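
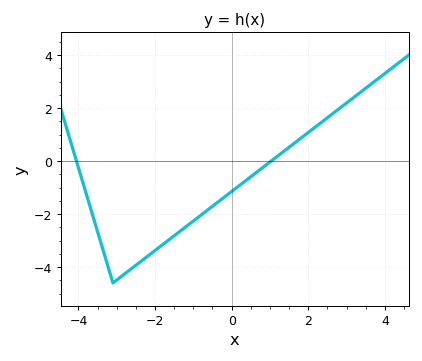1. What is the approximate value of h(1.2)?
0.188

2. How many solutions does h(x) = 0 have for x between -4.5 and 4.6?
2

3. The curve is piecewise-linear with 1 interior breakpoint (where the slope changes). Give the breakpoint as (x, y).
(-3.1, -4.6)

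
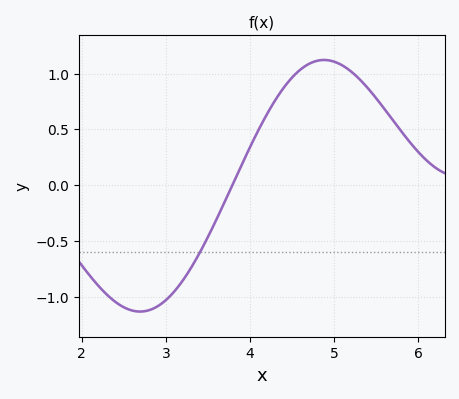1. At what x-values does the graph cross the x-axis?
3.79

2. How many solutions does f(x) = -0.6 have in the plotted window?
1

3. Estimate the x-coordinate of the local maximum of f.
4.88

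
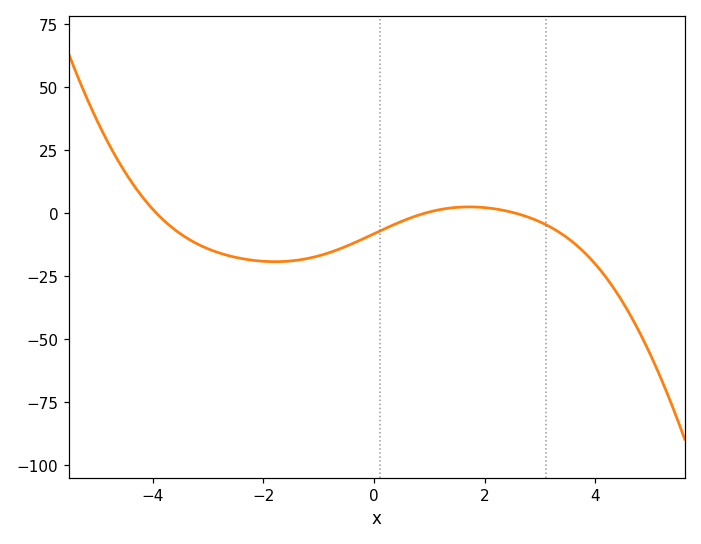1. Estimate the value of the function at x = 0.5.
-3.31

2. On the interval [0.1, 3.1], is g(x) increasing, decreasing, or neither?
neither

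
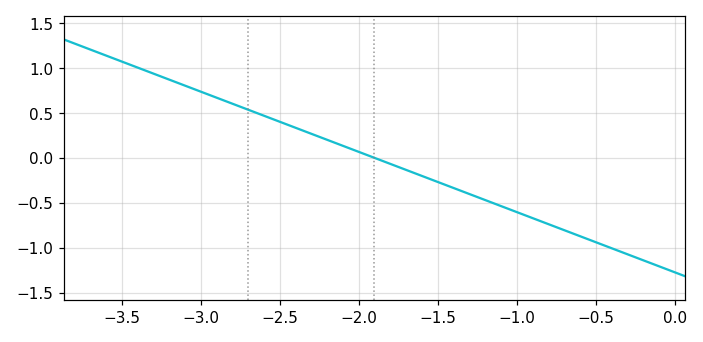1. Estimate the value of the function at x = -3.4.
1.01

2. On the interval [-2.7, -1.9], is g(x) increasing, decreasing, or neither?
decreasing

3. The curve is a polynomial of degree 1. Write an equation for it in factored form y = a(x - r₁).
y = -0.67(x + 1.9)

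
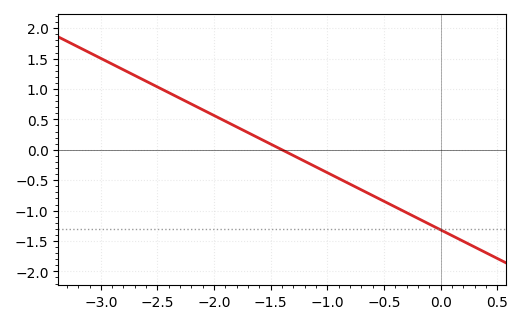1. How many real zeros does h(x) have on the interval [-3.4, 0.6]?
1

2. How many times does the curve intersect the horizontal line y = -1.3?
1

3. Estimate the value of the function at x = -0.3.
-1.05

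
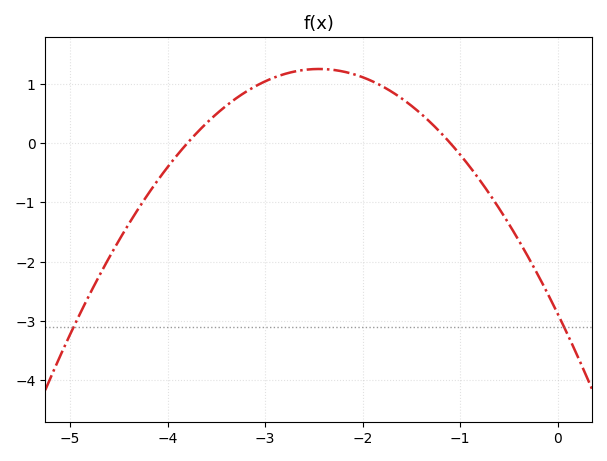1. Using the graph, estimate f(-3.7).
0.2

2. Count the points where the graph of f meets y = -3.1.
2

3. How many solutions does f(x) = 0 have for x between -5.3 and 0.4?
2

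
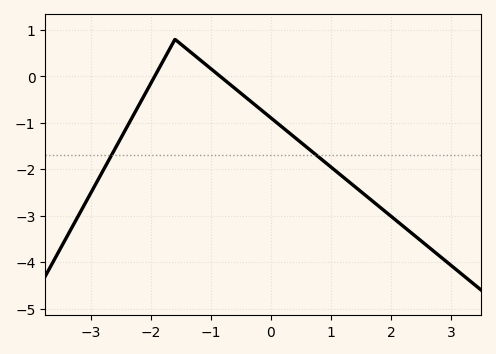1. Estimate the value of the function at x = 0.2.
-1.1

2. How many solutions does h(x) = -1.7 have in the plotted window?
2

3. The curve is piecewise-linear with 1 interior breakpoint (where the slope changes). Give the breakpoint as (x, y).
(-1.6, 0.8)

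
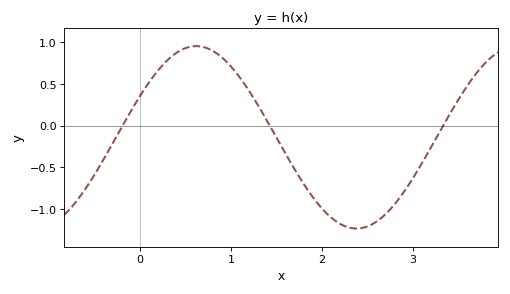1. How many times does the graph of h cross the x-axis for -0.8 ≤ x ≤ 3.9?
3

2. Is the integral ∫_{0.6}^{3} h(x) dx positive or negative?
negative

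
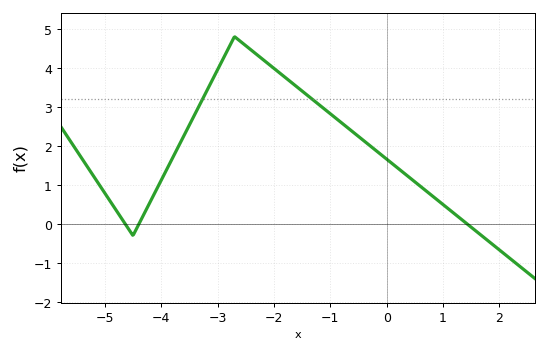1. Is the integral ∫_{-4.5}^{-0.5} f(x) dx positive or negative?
positive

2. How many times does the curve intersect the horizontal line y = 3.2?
2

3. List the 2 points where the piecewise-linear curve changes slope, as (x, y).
(-4.5, -0.3); (-2.7, 4.8)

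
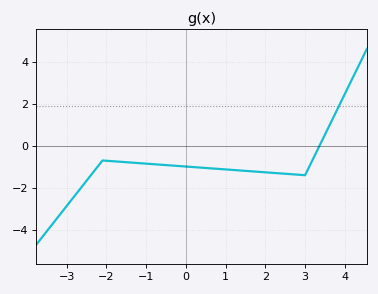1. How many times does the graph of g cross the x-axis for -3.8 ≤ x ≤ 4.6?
1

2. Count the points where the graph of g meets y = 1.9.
1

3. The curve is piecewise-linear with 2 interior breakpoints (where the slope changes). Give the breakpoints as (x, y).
(-2.1, -0.7); (3, -1.4)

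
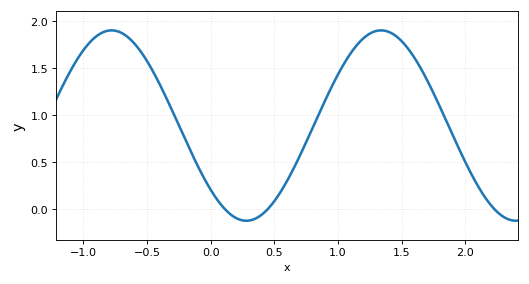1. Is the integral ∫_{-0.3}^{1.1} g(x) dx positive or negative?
positive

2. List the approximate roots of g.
0.114, 0.446, 2.23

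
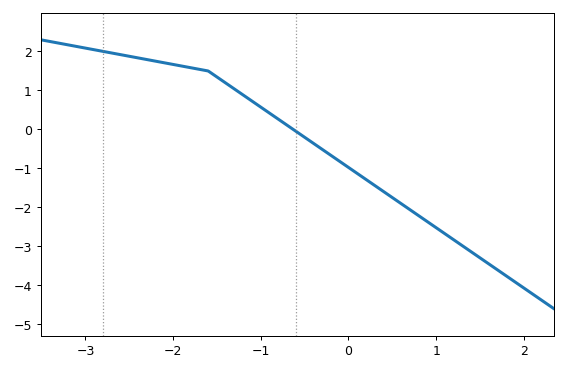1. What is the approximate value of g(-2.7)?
1.96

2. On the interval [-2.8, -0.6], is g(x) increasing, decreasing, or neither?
decreasing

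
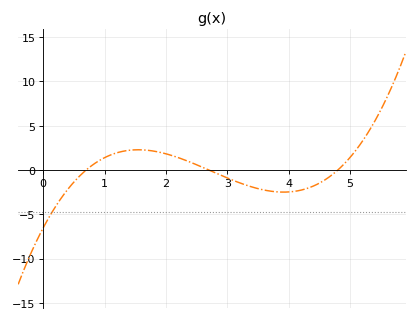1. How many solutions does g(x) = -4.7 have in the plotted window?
1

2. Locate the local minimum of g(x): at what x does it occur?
3.9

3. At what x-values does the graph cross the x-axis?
0.7, 2.7, 4.8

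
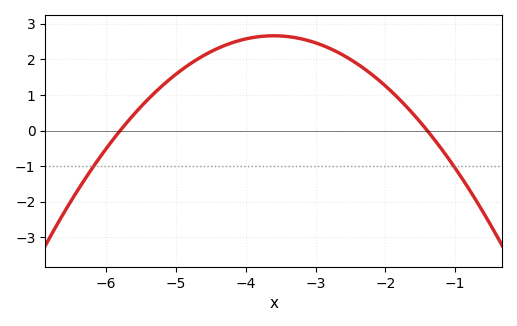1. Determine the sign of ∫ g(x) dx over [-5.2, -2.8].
positive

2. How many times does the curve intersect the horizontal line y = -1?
2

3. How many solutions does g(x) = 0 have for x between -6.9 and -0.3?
2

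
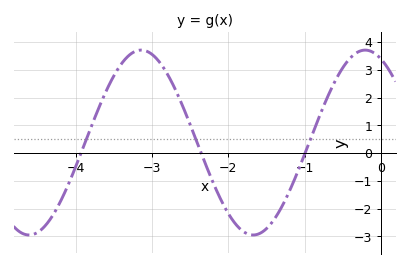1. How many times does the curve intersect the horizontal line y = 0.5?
3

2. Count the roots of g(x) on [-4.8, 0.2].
3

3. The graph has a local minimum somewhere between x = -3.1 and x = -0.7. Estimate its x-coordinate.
-1.7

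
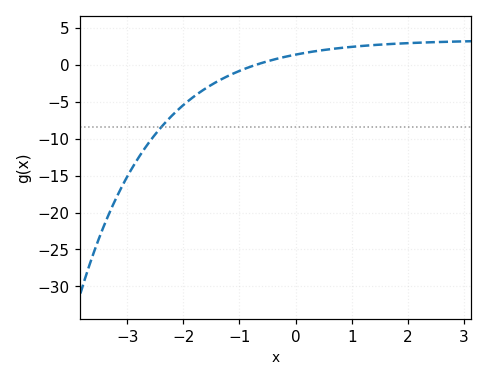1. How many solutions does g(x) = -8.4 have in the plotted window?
1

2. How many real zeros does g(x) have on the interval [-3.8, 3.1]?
1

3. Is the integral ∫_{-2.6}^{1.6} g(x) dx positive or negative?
negative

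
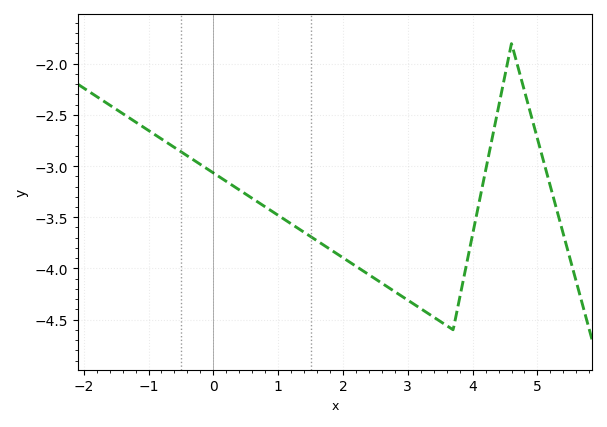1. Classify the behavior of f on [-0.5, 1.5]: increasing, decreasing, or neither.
decreasing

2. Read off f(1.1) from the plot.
-3.52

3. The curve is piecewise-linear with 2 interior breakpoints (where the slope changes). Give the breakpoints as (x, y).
(3.7, -4.6); (4.6, -1.8)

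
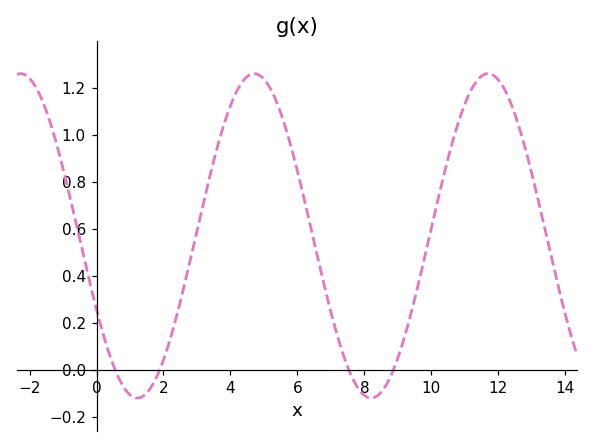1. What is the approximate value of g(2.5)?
0.289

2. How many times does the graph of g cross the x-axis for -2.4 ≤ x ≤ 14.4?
4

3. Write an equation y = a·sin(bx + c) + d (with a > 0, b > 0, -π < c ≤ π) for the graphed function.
y = 0.69sin(0.9x - 2.67) + 0.57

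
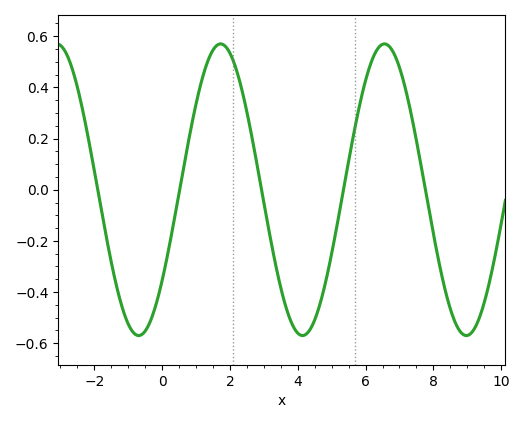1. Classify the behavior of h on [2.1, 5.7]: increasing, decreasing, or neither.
neither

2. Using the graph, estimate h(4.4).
-0.538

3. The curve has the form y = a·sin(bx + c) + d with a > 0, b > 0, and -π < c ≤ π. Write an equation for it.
y = 0.57sin(1.3x - 0.67) + 0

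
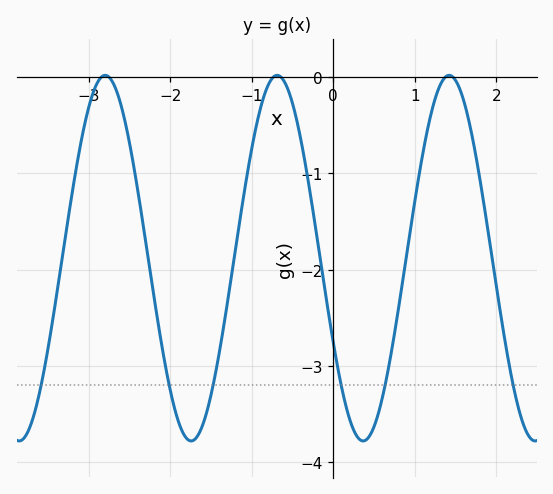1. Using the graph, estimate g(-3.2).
-1.2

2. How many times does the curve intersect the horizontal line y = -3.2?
6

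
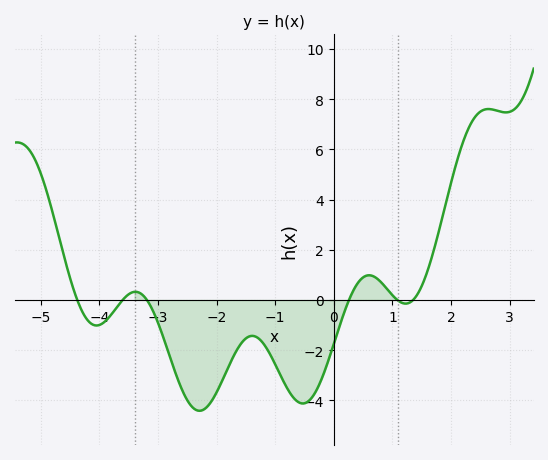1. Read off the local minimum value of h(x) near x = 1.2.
-0.145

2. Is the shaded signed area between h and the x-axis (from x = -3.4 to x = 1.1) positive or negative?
negative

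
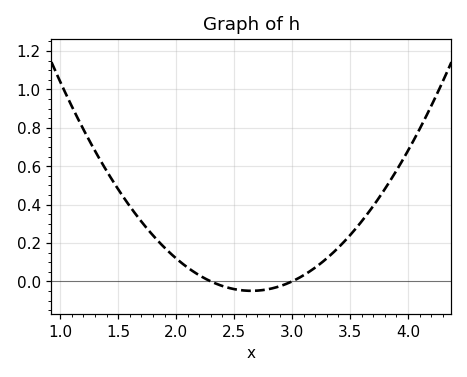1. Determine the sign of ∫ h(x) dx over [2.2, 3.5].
positive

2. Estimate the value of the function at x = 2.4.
-0.024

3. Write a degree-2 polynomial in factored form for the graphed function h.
y = 0.4(x - 2.3)(x - 3)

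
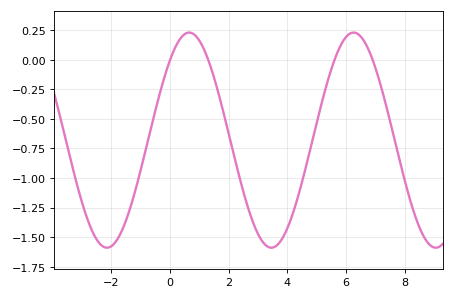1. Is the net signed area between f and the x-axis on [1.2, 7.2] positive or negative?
negative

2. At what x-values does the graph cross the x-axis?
0.003, 1.3, 5.61, 6.91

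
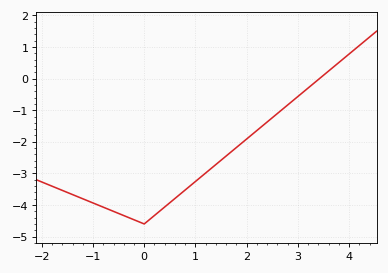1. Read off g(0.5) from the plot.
-3.9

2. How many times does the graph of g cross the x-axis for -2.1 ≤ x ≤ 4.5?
1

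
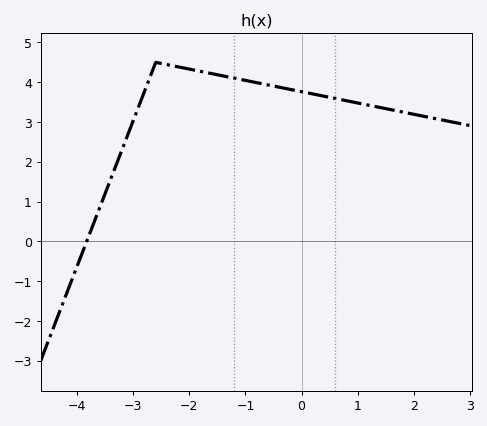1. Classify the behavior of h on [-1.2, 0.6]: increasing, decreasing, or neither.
decreasing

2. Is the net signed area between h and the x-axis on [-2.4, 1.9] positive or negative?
positive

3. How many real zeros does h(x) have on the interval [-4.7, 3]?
1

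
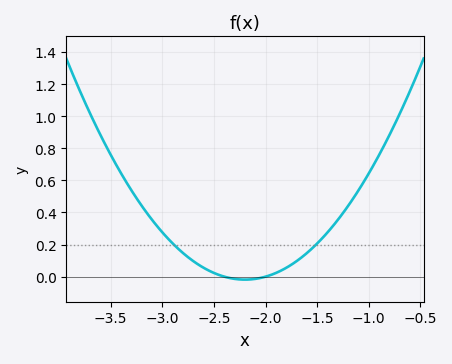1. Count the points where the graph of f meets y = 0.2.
2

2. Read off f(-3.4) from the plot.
0.644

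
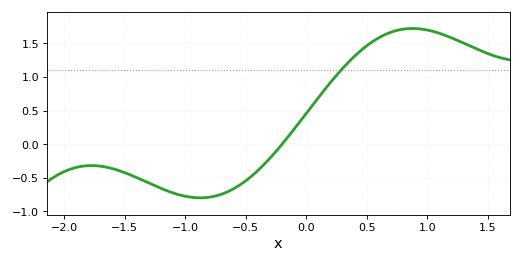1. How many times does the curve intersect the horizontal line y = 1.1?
1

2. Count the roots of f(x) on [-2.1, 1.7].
1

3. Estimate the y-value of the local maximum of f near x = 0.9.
1.72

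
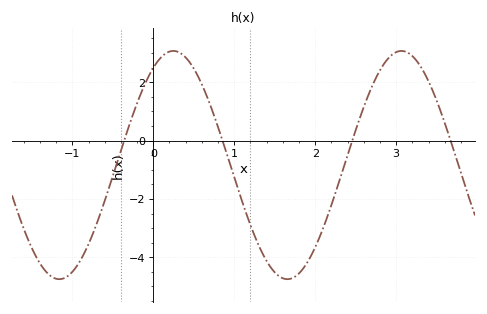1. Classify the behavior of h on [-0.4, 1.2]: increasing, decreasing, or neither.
neither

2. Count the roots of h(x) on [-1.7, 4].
4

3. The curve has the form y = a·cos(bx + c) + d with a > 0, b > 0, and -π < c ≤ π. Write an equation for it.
y = 3.91cos(2.2x - 0.55) - 0.84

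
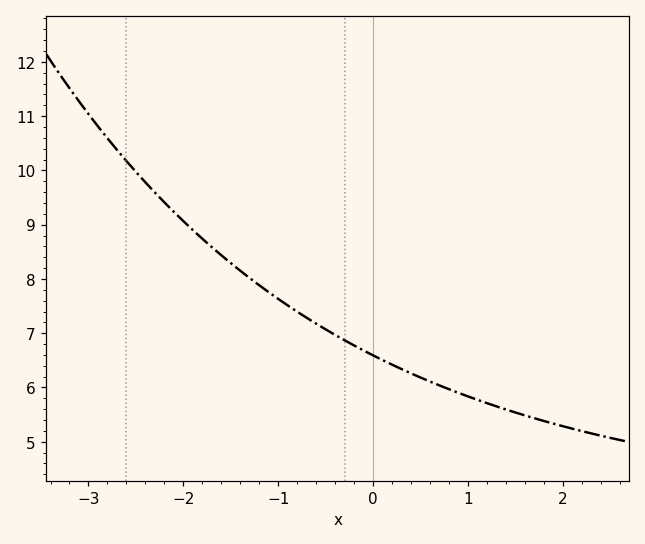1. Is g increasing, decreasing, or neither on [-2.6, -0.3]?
decreasing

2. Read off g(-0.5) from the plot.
7.1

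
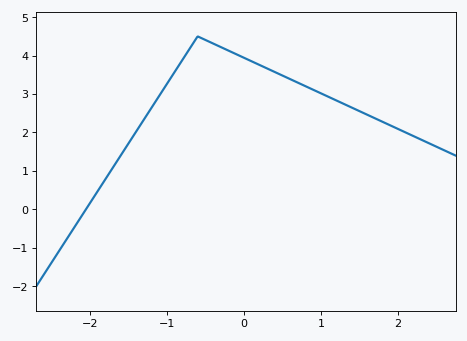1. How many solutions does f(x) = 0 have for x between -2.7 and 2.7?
1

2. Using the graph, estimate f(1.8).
2.3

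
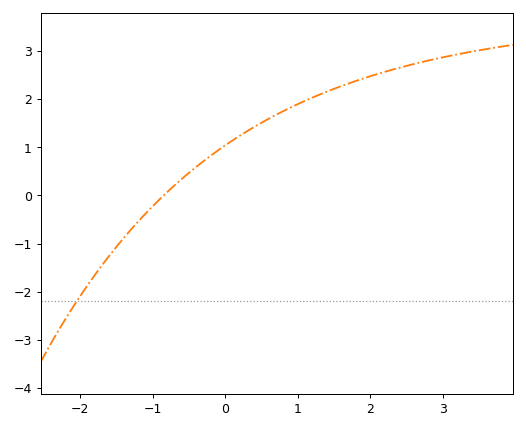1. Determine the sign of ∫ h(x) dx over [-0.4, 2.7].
positive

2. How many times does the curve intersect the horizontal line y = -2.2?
1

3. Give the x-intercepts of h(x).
-0.8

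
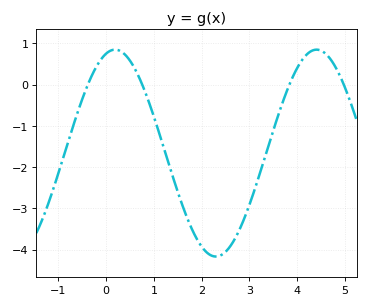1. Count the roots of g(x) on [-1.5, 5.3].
4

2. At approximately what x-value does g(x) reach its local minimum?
2.3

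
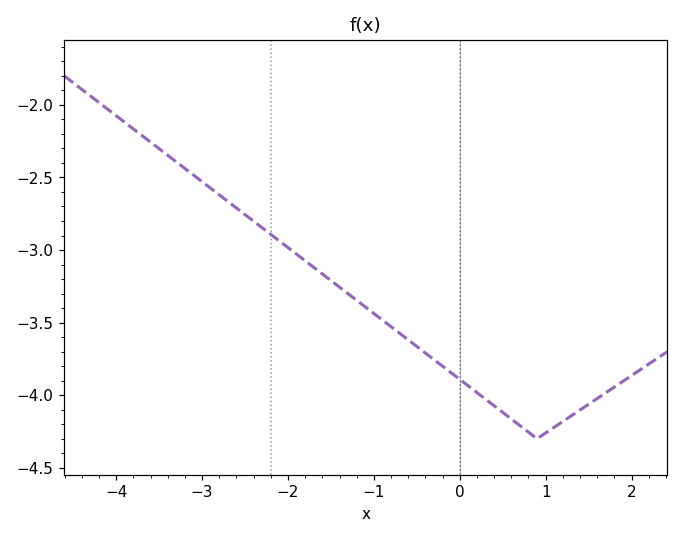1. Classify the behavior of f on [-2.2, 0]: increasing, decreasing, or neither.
decreasing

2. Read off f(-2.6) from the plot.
-2.71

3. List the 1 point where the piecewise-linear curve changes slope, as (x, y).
(0.9, -4.3)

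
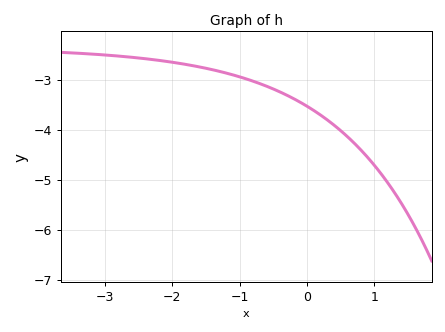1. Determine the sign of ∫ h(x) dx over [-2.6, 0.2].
negative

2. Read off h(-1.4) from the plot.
-2.8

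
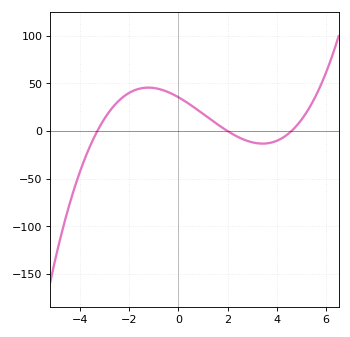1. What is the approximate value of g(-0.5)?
40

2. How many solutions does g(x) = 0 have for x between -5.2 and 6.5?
3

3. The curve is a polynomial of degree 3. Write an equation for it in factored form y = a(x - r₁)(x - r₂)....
y = 1.17(x + 3.3)(x - 2)(x - 4.6)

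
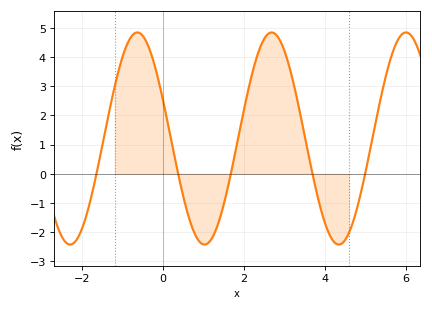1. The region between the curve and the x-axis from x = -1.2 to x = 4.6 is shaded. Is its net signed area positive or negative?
positive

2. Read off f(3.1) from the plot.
3.8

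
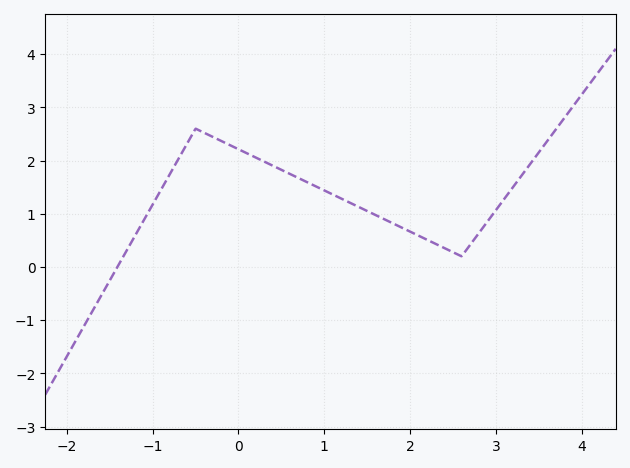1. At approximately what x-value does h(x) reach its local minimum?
2.6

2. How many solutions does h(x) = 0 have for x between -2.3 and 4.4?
1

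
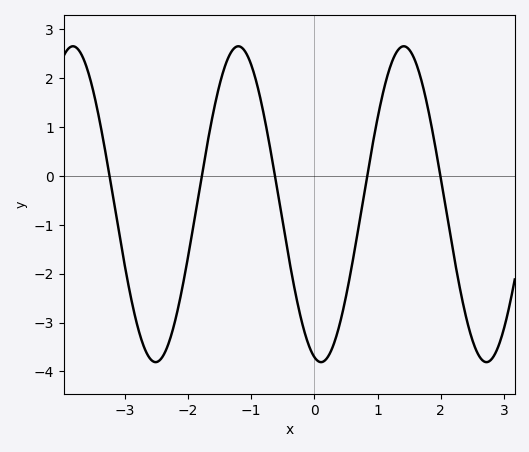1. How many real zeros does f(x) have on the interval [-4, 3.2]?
5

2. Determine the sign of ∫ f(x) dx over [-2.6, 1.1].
negative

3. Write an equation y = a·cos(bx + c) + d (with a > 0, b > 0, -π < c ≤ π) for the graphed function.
y = 3.23cos(2.4x + 2.89) - 0.58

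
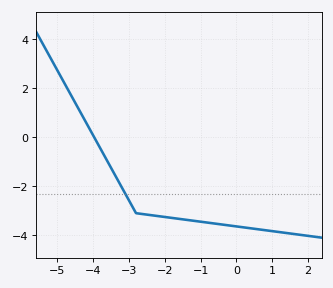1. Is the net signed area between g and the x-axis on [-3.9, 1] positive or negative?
negative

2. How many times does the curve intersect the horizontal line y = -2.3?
1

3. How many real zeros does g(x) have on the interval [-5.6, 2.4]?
1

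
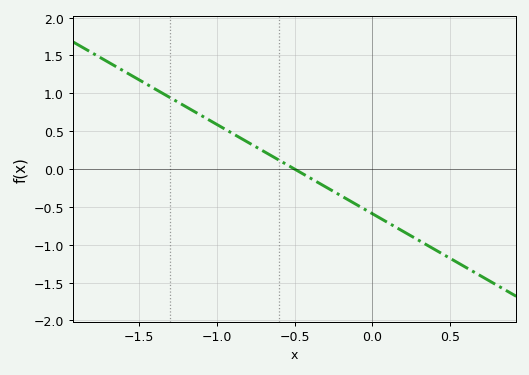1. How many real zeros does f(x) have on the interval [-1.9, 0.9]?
1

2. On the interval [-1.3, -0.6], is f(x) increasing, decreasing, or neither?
decreasing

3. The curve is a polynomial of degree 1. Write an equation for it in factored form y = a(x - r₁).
y = -1.18(x + 0.5)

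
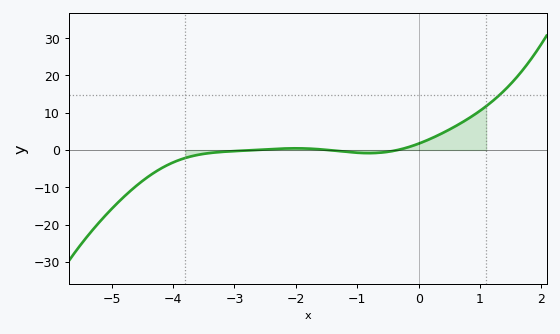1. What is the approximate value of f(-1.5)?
0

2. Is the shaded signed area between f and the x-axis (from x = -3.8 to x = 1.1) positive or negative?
positive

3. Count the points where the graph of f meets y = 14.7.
1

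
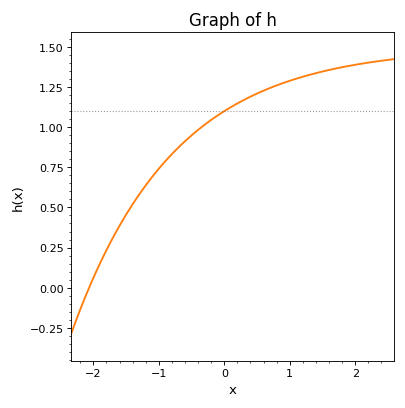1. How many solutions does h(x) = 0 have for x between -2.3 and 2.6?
1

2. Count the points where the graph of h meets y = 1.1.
1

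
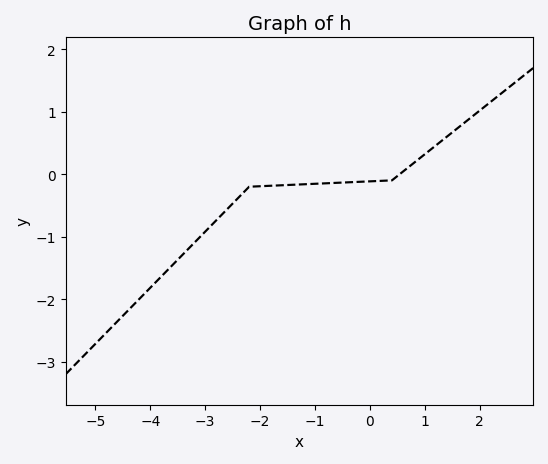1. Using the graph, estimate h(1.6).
0.739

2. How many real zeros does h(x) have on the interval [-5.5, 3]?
1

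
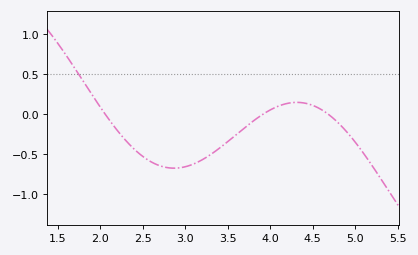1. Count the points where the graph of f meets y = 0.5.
1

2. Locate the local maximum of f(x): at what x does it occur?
4.3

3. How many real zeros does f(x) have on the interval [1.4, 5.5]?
3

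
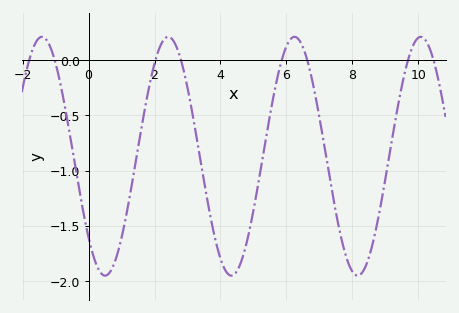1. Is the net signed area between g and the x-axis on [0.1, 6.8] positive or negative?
negative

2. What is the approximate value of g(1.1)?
-1.47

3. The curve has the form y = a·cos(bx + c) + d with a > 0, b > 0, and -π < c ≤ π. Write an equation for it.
y = 1.08cos(1.64x + 2.32) - 0.87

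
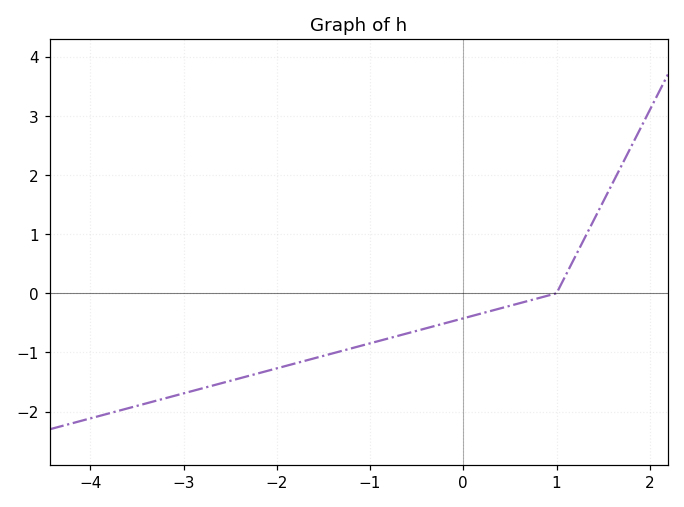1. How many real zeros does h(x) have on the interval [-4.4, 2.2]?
1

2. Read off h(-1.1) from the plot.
-0.9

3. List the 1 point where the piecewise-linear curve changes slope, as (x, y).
(1, 0)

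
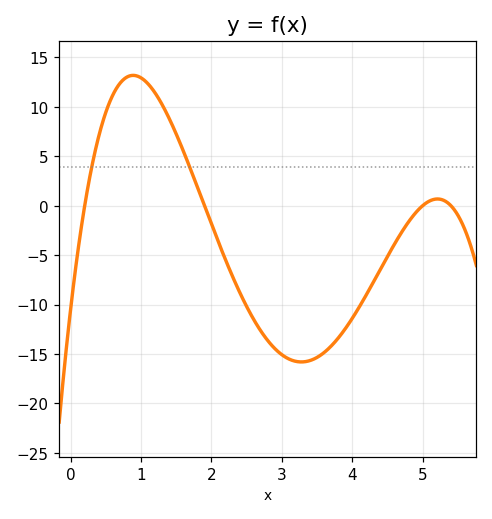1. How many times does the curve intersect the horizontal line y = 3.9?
2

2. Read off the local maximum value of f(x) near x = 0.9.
13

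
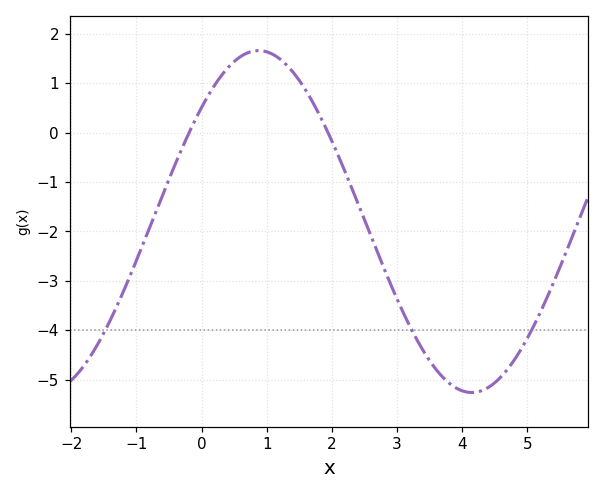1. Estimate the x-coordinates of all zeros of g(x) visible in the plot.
-0.2, 2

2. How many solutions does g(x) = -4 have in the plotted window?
3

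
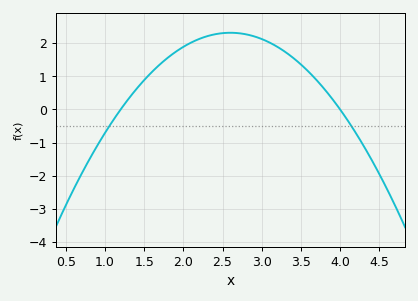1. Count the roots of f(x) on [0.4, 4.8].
2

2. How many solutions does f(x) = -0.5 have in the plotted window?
2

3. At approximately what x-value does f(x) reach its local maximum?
2.6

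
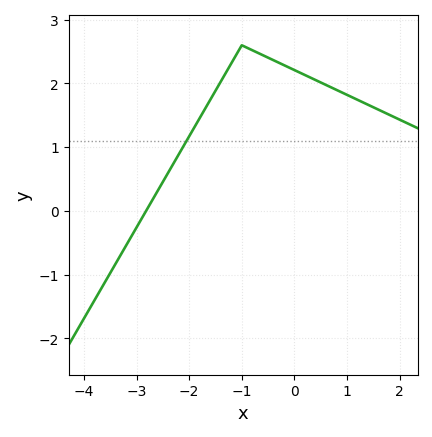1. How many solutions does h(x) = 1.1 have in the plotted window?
1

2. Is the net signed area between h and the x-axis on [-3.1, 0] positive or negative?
positive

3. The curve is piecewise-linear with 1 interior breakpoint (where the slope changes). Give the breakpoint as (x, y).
(-1, 2.6)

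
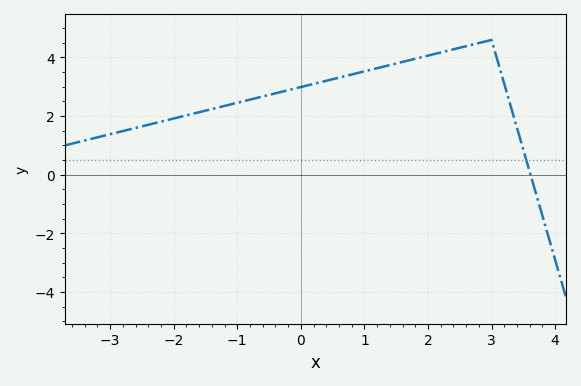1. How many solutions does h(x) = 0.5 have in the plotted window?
1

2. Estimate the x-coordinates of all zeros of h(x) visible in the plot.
3.61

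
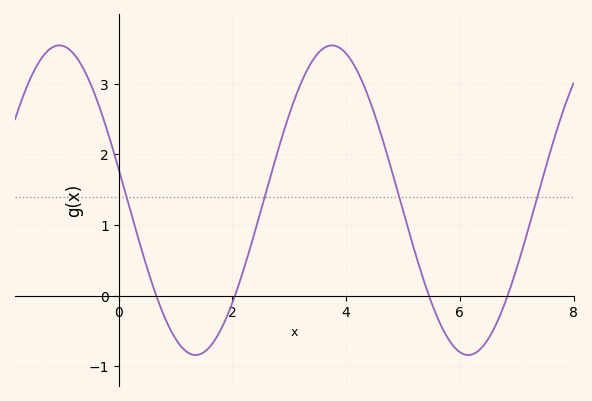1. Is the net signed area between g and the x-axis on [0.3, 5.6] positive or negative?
positive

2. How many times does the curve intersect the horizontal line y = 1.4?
4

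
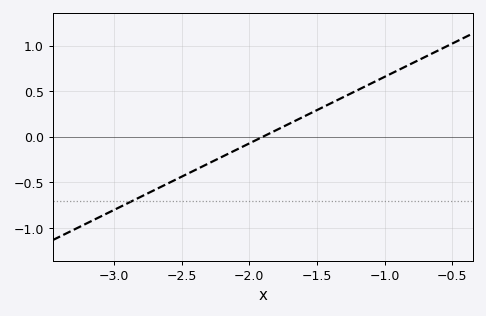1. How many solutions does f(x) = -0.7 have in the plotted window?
1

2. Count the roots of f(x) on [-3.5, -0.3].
1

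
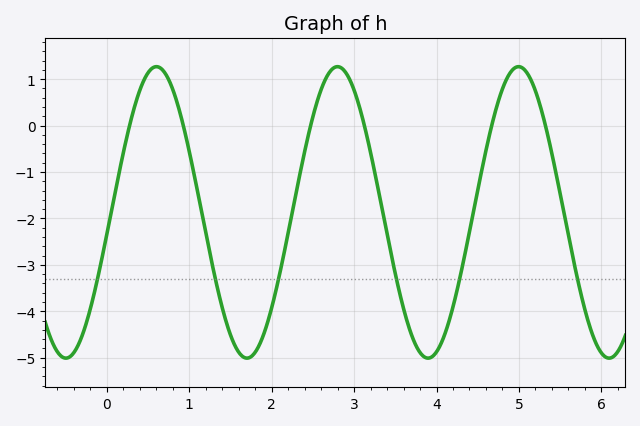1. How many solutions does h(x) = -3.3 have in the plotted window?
6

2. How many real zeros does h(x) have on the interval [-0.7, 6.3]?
6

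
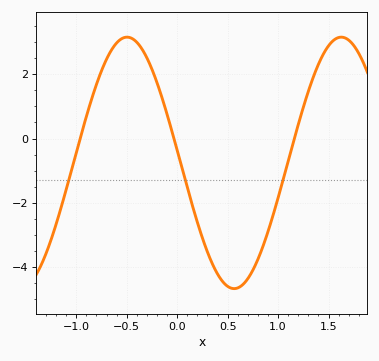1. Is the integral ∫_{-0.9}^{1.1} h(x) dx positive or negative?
negative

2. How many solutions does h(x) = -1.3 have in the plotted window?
3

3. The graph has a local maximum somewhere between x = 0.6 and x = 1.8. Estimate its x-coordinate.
1.65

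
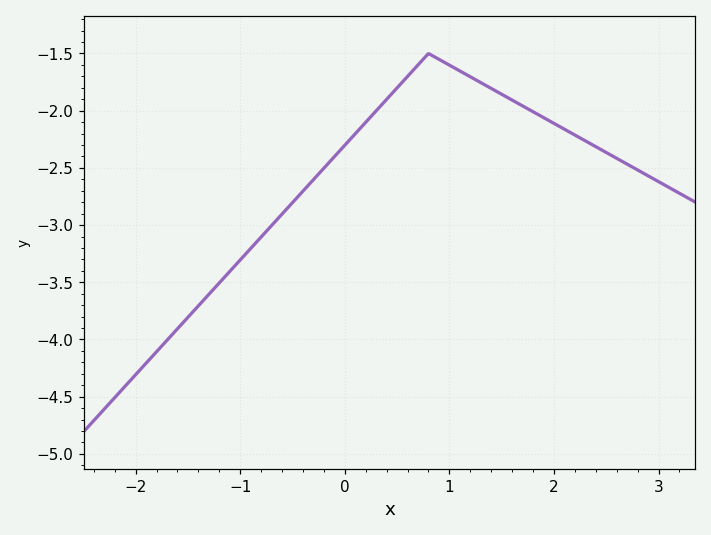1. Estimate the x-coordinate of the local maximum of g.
0.799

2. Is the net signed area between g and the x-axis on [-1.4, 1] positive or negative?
negative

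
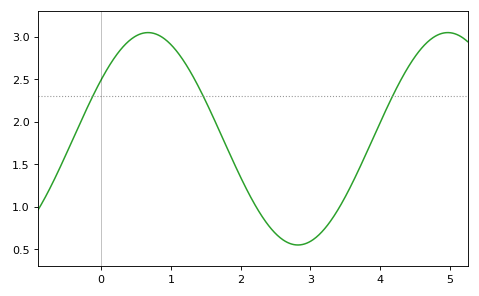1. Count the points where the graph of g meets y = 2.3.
3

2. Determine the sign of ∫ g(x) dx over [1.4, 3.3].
positive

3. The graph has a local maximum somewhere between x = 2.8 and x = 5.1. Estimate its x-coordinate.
4.98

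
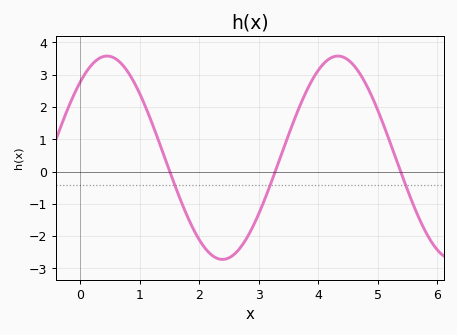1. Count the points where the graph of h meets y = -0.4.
3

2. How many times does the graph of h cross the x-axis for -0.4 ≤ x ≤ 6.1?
3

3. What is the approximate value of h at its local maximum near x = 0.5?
3.6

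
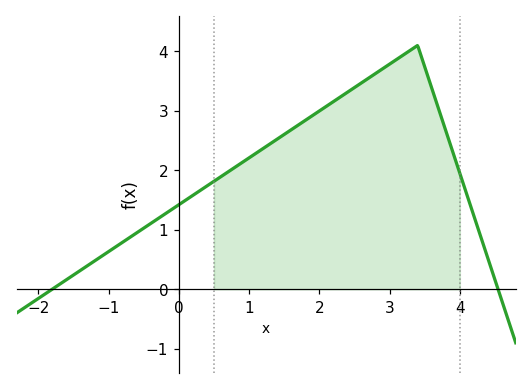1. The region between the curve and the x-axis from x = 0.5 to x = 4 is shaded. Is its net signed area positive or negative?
positive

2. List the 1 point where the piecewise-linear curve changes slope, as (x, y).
(3.4, 4.1)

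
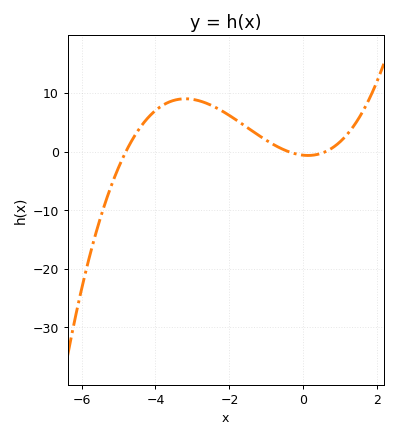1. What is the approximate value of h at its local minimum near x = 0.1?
-0.651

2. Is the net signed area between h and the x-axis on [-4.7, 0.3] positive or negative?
positive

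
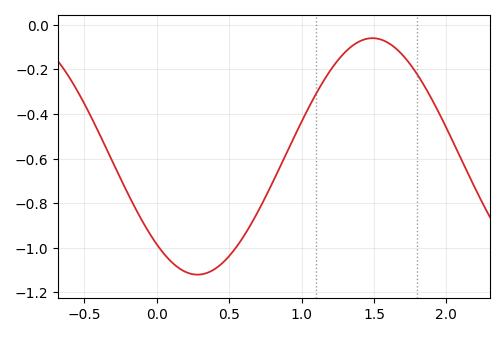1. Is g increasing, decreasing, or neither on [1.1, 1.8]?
neither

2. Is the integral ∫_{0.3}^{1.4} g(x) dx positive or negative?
negative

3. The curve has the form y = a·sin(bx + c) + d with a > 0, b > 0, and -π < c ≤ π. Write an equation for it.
y = 0.53sin(2.6x - 2.3) - 0.59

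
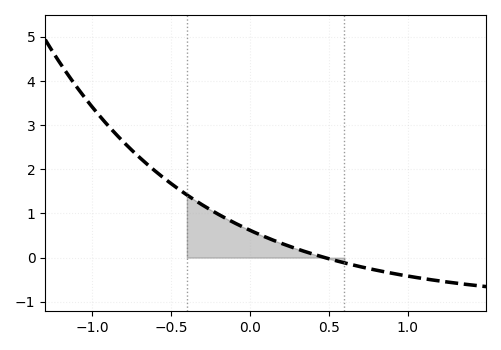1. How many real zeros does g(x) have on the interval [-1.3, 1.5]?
1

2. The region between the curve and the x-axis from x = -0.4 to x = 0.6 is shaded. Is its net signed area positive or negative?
positive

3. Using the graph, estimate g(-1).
3.4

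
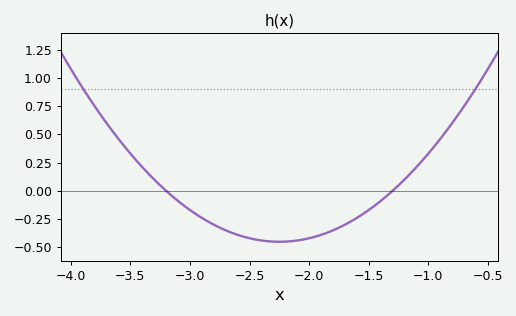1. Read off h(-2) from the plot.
-0.42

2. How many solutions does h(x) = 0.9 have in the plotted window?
2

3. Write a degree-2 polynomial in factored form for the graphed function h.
y = 0.5(x + 3.2)(x + 1.3)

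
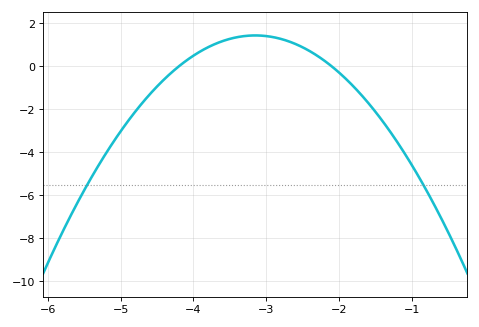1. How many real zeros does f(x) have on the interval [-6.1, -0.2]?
2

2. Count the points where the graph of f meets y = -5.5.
2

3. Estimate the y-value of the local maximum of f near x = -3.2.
1.43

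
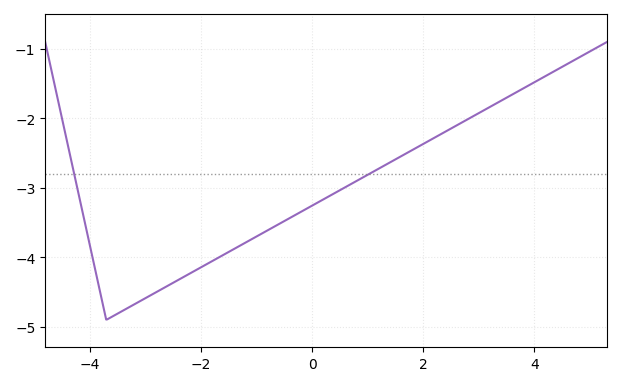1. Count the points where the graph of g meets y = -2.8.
2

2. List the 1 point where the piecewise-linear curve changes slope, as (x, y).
(-3.7, -4.9)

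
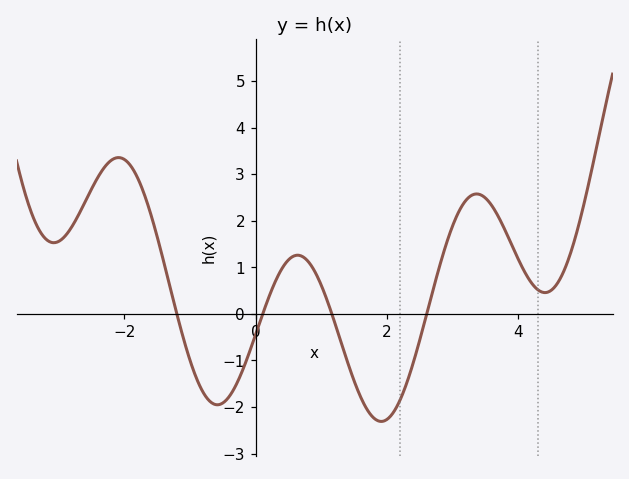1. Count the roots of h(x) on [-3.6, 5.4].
4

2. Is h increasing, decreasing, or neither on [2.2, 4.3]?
neither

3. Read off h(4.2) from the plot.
0.7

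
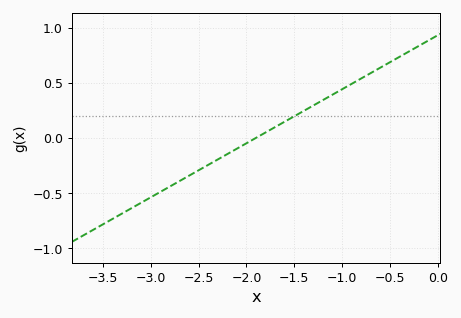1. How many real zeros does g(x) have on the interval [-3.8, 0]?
1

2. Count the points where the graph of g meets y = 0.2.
1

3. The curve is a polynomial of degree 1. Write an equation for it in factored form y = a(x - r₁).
y = 0.49(x + 1.9)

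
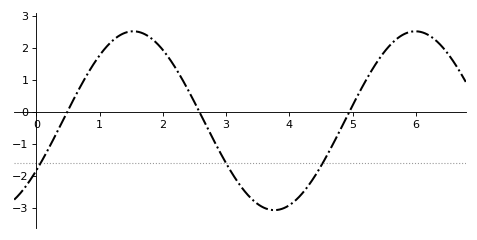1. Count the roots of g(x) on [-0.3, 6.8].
3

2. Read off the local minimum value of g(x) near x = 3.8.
-3.08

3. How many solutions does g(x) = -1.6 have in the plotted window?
3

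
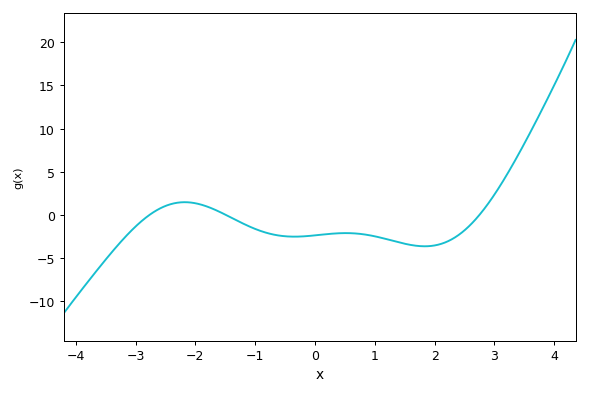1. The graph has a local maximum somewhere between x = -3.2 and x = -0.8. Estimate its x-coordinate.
-2.2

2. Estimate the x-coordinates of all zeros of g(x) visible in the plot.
-2.8, -1.4, 2.8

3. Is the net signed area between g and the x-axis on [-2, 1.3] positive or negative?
negative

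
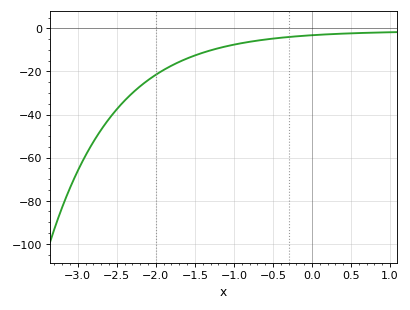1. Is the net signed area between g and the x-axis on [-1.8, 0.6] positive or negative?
negative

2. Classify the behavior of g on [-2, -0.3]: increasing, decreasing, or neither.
increasing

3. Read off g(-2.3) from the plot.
-30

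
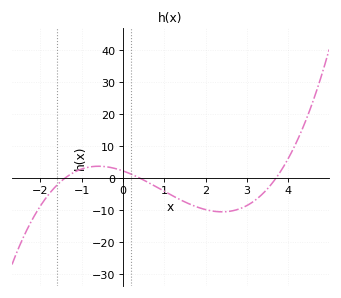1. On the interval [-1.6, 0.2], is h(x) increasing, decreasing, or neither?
neither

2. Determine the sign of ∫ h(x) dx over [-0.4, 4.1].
negative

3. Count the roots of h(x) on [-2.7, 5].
3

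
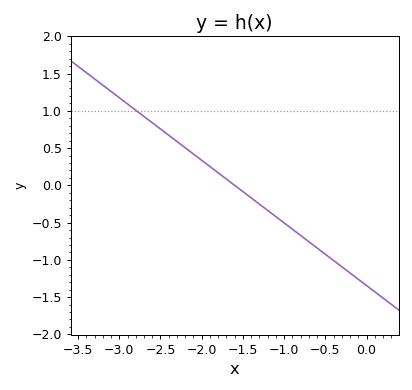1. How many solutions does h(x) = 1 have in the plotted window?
1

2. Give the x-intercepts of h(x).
-1.6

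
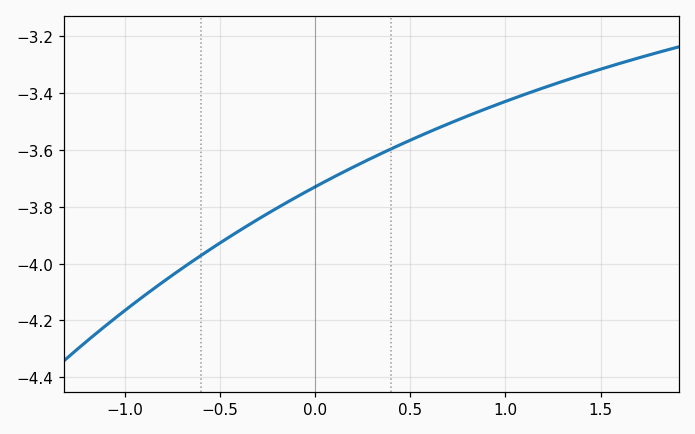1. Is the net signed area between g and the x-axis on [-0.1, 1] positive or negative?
negative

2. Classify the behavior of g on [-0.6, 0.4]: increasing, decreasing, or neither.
increasing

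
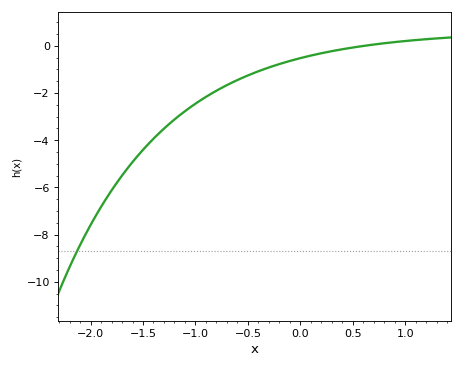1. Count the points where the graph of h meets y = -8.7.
1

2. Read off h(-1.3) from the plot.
-3.51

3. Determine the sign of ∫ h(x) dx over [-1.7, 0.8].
negative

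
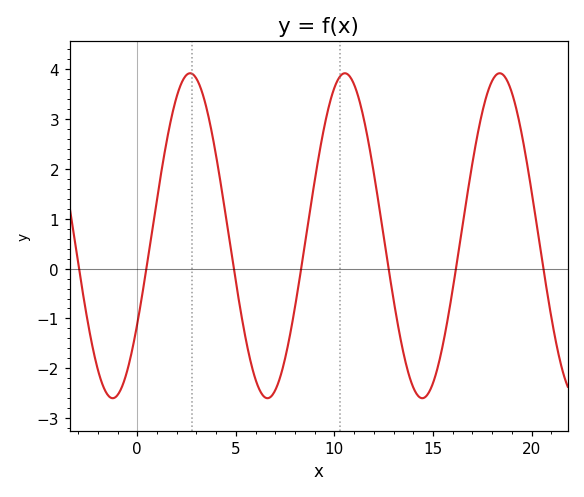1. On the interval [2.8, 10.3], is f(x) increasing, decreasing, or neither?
neither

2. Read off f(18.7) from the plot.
3.82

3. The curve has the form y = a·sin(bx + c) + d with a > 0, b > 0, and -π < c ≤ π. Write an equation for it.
y = 3.26sin(0.8x - 0.572) + 0.66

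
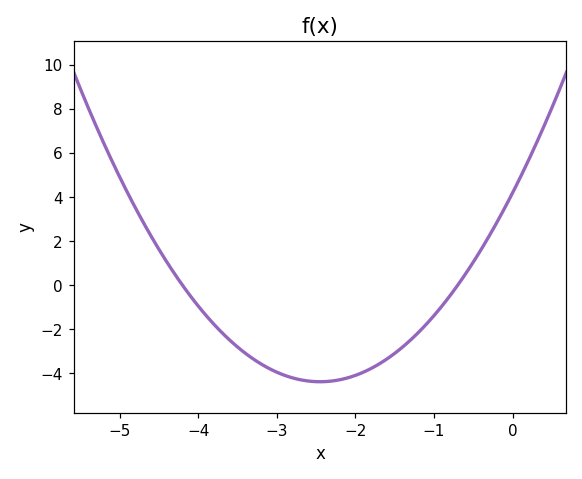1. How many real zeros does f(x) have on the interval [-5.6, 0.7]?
2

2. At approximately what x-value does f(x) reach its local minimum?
-2.4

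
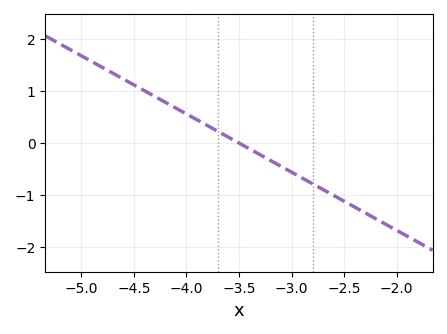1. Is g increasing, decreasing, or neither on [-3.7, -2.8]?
decreasing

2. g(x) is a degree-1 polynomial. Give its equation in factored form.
y = -1.12(x + 3.5)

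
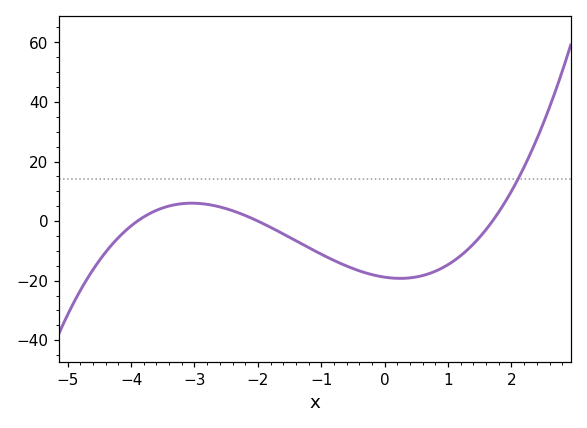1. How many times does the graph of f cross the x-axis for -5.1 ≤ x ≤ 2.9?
3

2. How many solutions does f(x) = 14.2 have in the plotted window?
1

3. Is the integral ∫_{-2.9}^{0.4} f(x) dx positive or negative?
negative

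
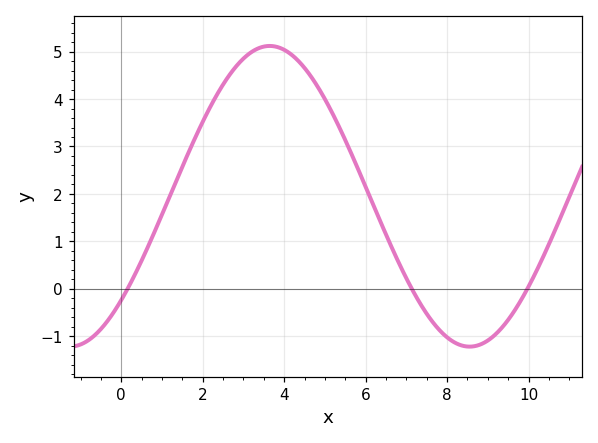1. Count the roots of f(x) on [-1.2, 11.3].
3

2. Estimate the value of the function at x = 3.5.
5.1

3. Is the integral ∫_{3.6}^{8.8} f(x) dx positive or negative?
positive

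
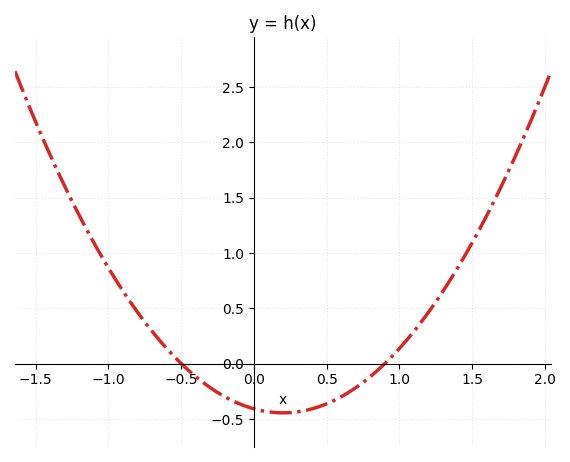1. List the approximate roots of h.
-0.5, 0.9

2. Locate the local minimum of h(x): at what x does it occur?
0.2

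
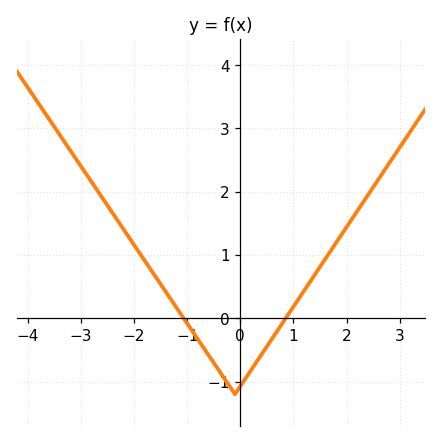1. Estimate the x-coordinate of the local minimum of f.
-0.2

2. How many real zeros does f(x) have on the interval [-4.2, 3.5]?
2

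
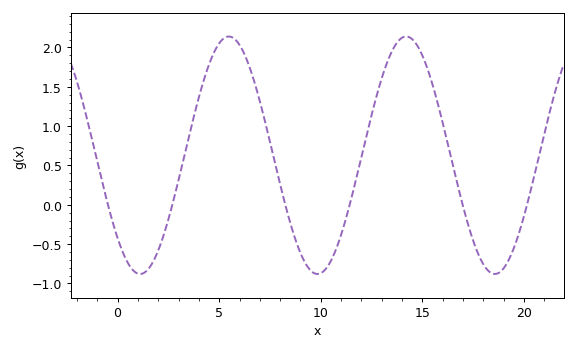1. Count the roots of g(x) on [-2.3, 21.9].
6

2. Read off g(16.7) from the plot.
0.3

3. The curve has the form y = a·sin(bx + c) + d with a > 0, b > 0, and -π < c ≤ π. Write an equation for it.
y = 1.51sin(0.72x - 2.4) + 0.63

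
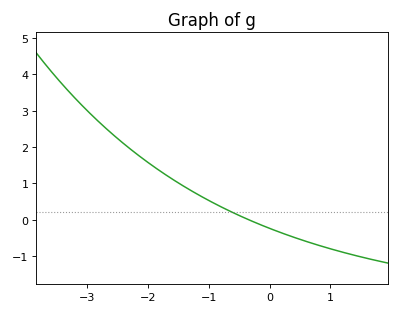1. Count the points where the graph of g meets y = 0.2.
1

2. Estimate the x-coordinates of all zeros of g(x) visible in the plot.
-0.3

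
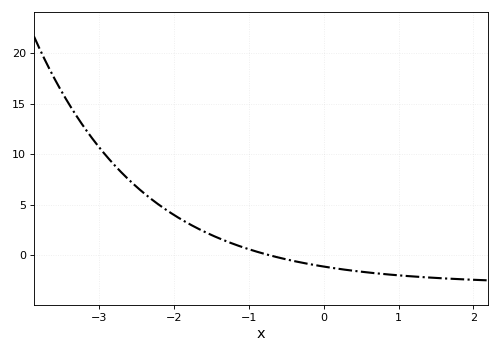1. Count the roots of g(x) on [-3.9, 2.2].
1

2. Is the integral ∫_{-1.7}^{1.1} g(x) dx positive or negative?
negative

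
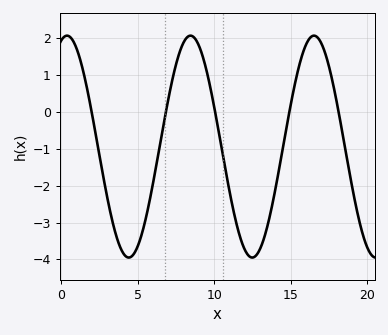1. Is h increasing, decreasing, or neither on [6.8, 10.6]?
neither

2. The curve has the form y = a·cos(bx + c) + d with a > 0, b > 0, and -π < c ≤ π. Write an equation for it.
y = 3.01cos(0.78x - 0.31) - 0.94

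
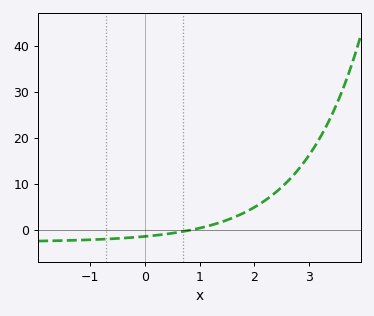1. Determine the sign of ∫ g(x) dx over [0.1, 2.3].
positive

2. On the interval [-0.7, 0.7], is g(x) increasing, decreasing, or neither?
increasing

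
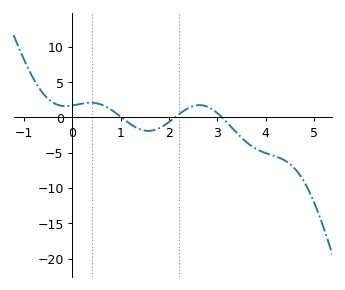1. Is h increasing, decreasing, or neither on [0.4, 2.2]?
neither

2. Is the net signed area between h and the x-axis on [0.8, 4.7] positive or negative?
negative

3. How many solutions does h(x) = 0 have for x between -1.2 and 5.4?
3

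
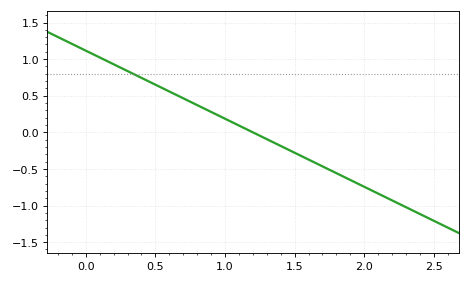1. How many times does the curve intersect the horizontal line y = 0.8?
1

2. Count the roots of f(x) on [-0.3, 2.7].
1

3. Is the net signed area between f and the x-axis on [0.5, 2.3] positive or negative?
negative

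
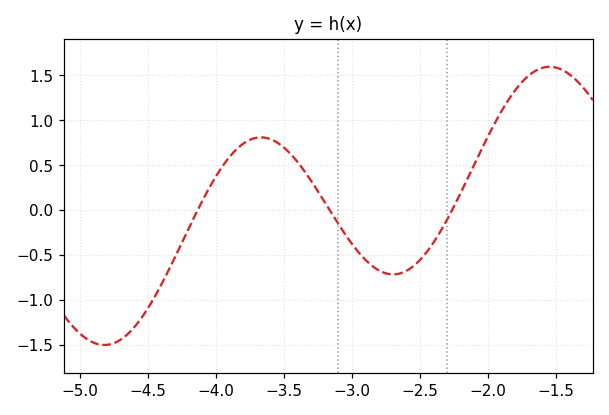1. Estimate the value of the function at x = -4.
0.35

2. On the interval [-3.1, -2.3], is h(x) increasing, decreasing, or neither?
neither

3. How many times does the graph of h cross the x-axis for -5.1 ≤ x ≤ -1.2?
3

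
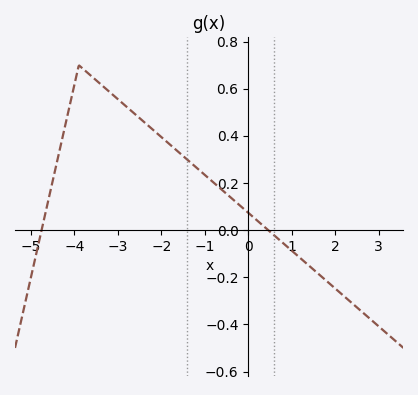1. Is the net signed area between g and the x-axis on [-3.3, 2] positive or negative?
positive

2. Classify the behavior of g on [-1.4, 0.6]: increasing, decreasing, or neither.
decreasing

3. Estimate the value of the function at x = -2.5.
0.48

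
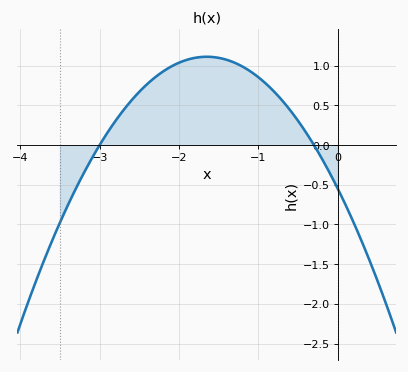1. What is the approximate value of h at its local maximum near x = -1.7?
1.1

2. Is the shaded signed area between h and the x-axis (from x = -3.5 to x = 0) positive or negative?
positive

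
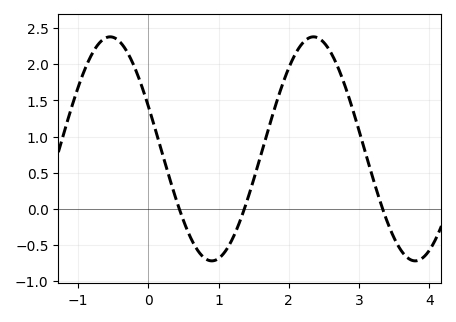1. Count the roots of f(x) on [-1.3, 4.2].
3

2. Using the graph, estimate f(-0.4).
2.31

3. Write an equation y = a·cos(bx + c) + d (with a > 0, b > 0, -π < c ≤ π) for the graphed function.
y = 1.55cos(2.17x + 1.18) + 0.83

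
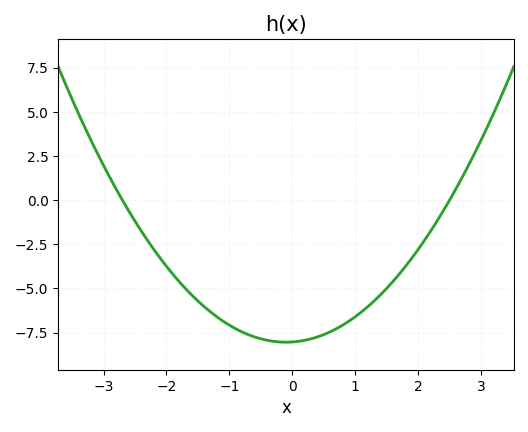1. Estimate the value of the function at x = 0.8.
-7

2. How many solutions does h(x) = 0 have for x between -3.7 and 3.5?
2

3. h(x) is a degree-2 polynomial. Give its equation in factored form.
y = 1.19(x + 2.7)(x - 2.5)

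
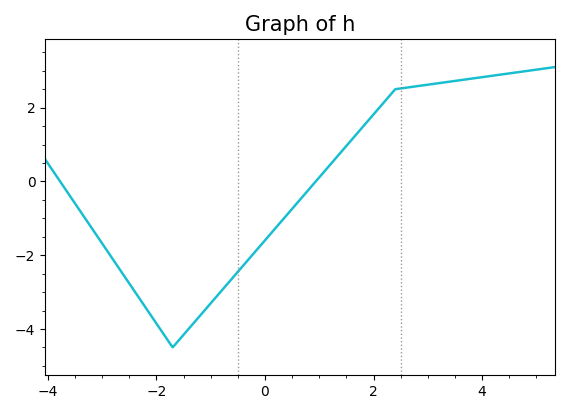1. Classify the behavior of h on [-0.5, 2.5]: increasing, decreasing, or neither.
increasing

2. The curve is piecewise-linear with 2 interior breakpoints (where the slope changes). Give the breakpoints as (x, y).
(-1.7, -4.5); (2.4, 2.5)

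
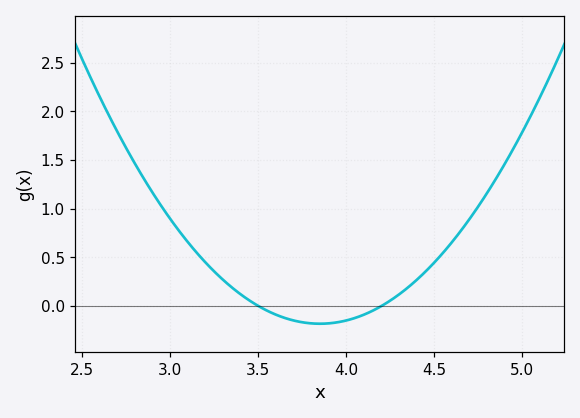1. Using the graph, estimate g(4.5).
0.45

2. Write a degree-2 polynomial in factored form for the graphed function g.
y = 1.49(x - 3.5)(x - 4.2)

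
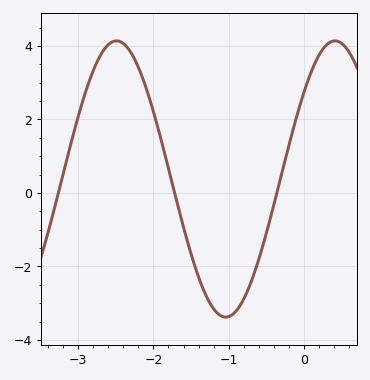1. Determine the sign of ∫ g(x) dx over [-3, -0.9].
positive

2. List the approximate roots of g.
-3.3, -1.7, -0.4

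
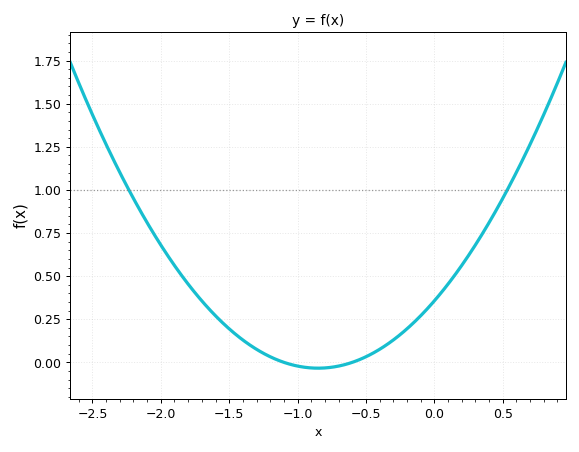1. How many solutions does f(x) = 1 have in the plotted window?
2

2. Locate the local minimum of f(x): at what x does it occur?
-0.85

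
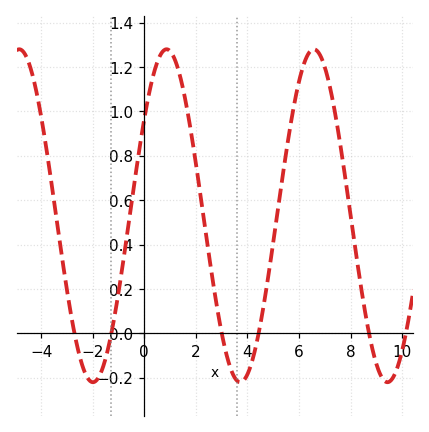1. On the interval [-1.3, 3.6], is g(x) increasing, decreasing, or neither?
neither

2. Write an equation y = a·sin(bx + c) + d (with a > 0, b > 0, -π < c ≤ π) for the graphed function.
y = 0.75sin(1.1x + 0.62) + 0.53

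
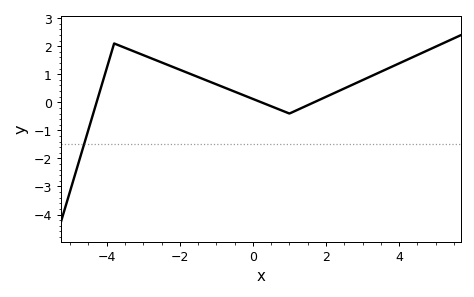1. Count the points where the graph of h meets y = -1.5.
1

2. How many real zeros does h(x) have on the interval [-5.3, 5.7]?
3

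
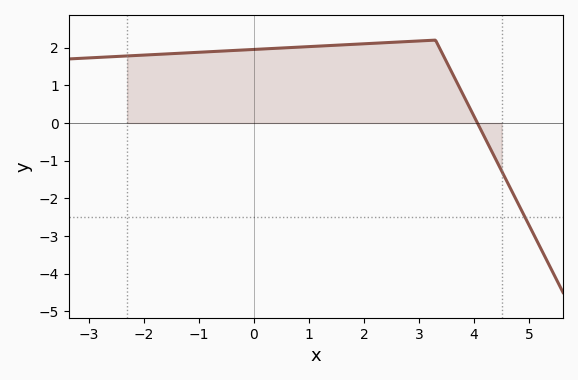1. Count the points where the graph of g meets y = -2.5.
1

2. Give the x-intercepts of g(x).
4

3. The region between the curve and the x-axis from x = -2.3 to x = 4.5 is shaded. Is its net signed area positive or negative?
positive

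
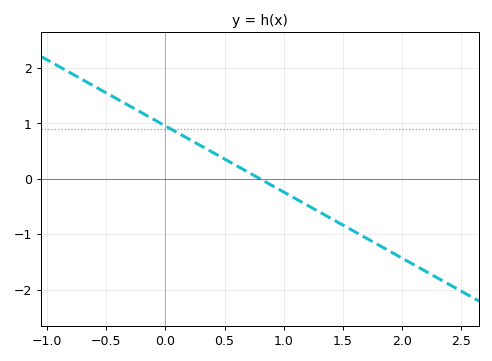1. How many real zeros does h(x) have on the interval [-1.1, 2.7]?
1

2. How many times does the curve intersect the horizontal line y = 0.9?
1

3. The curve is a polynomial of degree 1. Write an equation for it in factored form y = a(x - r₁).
y = -1.19(x - 0.8)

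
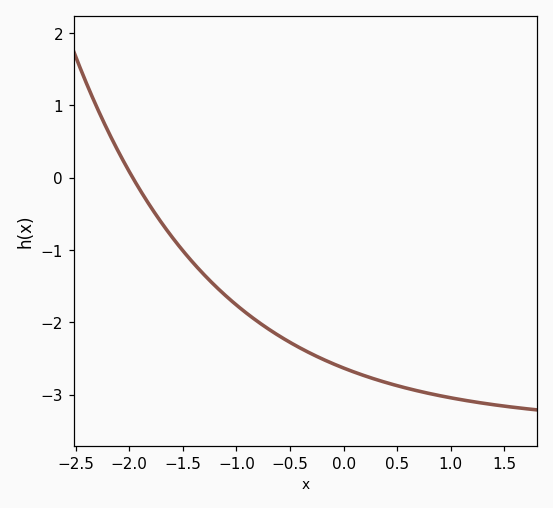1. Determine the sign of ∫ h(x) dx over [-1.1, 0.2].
negative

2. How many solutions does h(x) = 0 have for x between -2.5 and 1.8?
1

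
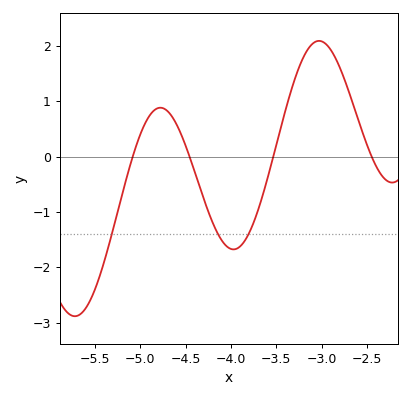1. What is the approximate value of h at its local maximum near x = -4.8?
0.9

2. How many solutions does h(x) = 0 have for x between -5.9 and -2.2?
4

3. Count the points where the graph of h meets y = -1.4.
3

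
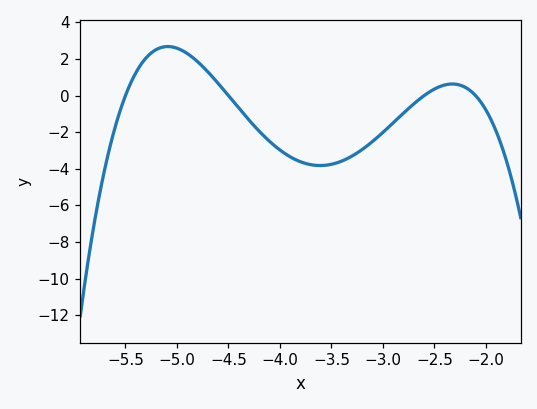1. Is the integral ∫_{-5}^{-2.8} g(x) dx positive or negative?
negative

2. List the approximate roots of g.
-5.5, -4.5, -2.6, -2.1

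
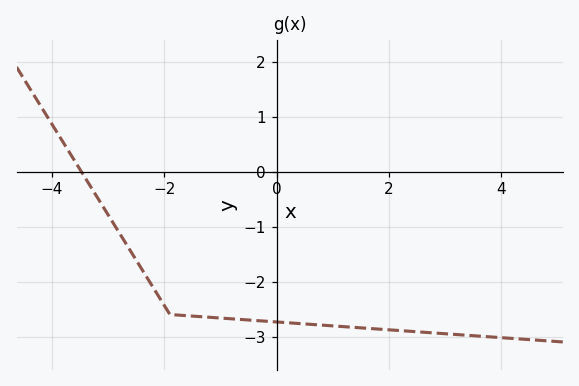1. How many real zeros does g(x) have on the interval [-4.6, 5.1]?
1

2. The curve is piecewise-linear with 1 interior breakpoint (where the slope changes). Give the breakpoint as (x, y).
(-1.9, -2.6)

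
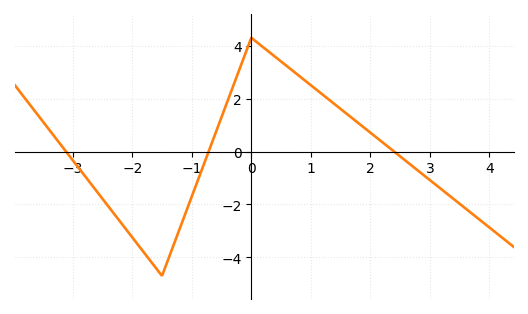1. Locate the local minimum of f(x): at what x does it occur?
-1.6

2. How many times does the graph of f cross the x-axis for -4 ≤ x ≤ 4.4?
3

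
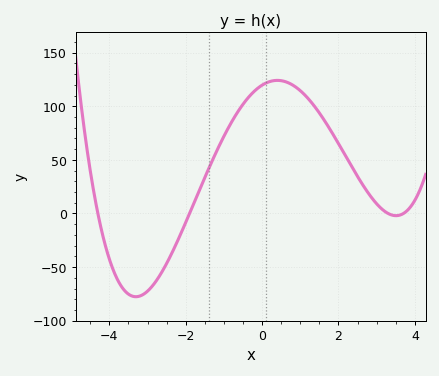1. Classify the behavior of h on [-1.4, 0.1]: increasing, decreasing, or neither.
increasing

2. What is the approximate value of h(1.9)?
71.2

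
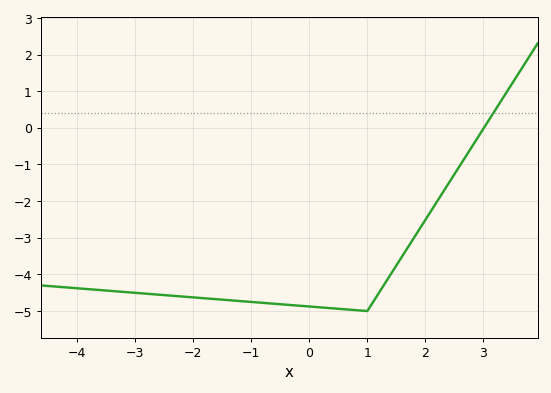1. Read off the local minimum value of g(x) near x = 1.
-5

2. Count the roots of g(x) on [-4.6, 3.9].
1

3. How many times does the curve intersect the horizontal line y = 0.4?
1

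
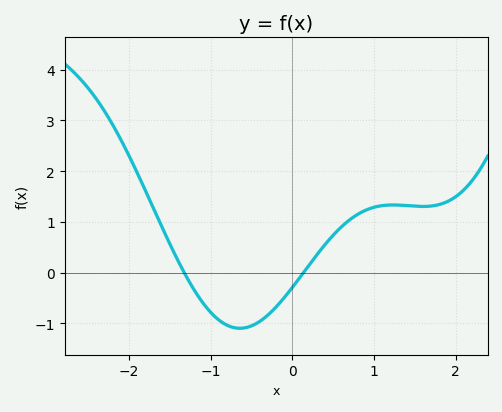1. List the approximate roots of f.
-1.32, 0.138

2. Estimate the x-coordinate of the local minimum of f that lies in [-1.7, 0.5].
-0.64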